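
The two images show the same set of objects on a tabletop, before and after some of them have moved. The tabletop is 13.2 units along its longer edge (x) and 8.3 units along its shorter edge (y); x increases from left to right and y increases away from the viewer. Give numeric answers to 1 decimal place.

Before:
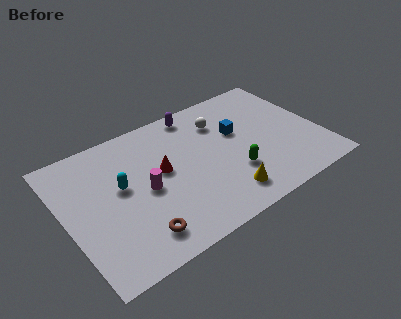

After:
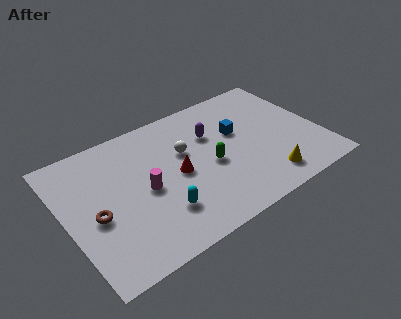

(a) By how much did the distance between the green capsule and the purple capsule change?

-3.0

The distance was about 4.9 in the first image and 1.9 in the second, so they moved 3.0 units closer together.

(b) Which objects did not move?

the blue cube and the magenta cylinder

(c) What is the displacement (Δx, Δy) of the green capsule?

(-1.0, 1.1)

The green capsule was at about (8.4, 2.6) and moved to about (7.4, 3.7).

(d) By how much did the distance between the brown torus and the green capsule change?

+0.7

The distance was about 5.3 in the first image and 6.0 in the second, so they moved 0.7 units further apart.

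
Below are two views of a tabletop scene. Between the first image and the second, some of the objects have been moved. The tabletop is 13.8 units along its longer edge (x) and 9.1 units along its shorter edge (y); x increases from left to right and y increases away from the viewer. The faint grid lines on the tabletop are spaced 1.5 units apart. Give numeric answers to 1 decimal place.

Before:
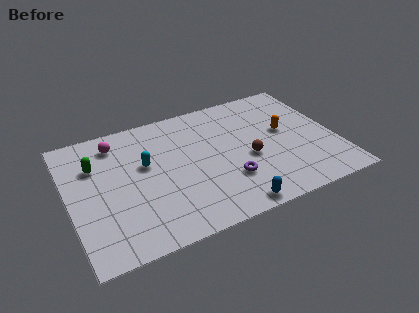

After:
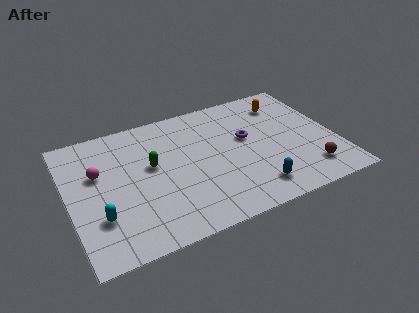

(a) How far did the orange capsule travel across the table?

2.1

From (11.3, 5.1) to (11.6, 7.2), the orange capsule covered √(0.3² + 2.1²) ≈ 2.1 units.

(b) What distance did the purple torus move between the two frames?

2.9

From (8.0, 2.7) to (9.3, 5.3), the purple torus covered √(1.3² + 2.6²) ≈ 2.9 units.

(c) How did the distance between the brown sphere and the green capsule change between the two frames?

+0.4

Before: roughly 8.1 units apart; after: 8.5. That's 0.4 units further apart.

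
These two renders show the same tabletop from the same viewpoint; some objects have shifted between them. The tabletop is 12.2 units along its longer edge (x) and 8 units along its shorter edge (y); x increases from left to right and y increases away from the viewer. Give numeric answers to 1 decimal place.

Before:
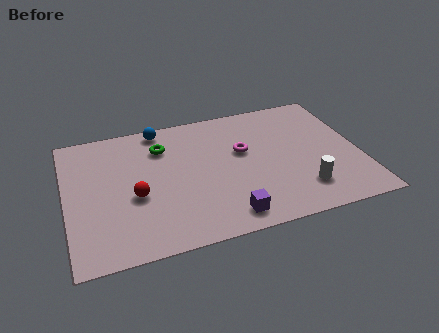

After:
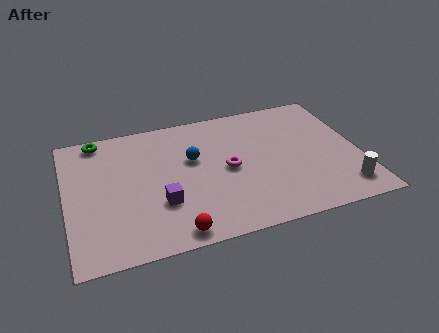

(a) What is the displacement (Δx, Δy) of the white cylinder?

(1.7, -0.4)

From the two frames, the white cylinder sits at roughly (9.6, 1.8) before and (11.3, 1.4) after.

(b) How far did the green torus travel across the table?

2.9

From (4.1, 6.0) to (1.5, 7.2), the green torus covered √(2.6² + 1.2²) ≈ 2.9 units.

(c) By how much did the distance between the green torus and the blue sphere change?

+3.2

The distance was about 1.2 in the first image and 4.4 in the second, so they moved 3.2 units further apart.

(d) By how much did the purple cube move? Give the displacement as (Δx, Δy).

(-2.6, 1.5)

The purple cube started near (6.4, 1.1) and ended near (3.8, 2.6).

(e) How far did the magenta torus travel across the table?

1.1

From (7.4, 4.8) to (6.7, 3.9), the magenta torus covered √(0.7² + 0.9²) ≈ 1.1 units.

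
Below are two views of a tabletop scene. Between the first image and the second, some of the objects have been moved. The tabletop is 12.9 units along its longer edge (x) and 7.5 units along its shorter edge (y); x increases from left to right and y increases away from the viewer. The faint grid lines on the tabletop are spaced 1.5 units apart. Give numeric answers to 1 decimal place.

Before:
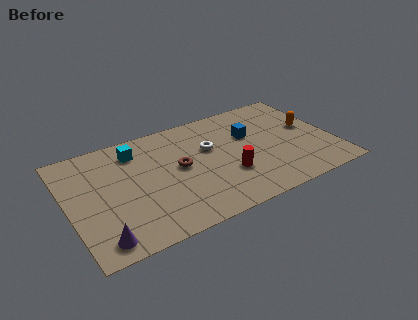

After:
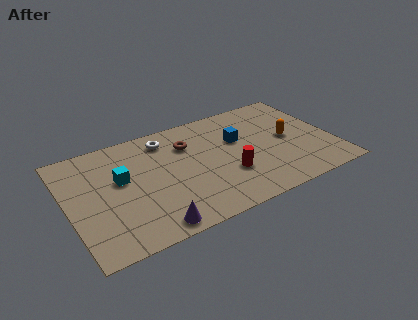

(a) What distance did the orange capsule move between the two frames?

1.2

From (11.9, 4.2) to (10.8, 3.8), the orange capsule covered √(1.1² + 0.4²) ≈ 1.2 units.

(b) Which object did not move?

the red cylinder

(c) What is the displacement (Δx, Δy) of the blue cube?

(-0.6, -0.1)

From the two frames, the blue cube sits at roughly (9.0, 4.8) before and (8.4, 4.7) after.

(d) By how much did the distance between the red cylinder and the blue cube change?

-0.4

Before: roughly 2.7 units apart; after: 2.3. That's 0.4 units closer together.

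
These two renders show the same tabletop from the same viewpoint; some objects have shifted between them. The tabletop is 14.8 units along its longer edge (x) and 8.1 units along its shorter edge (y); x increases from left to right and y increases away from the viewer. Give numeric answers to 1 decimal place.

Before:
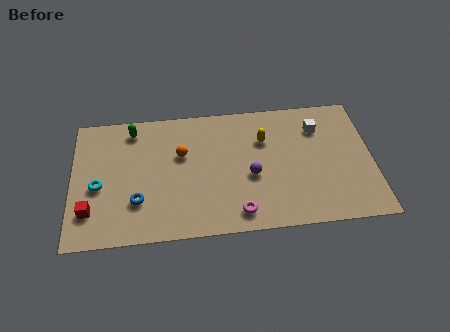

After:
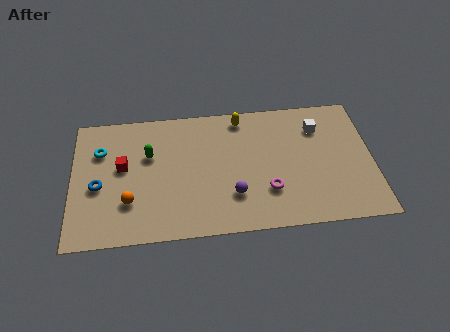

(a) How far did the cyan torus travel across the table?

2.2

The cyan torus moved from about (1.3, 3.5) to (1.4, 5.7), a distance of √(0.1² + 2.2²) ≈ 2.2.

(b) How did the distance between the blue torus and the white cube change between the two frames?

+1.5

The distance was about 9.7 in the first image and 11.2 in the second, so they moved 1.5 units further apart.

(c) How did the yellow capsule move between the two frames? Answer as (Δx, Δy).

(-1.1, 1.5)

From the two frames, the yellow capsule sits at roughly (9.5, 5.6) before and (8.4, 7.1) after.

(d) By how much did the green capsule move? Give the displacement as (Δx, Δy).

(0.8, -1.7)

From the two frames, the green capsule sits at roughly (3.0, 6.9) before and (3.8, 5.2) after.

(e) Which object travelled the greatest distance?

the orange sphere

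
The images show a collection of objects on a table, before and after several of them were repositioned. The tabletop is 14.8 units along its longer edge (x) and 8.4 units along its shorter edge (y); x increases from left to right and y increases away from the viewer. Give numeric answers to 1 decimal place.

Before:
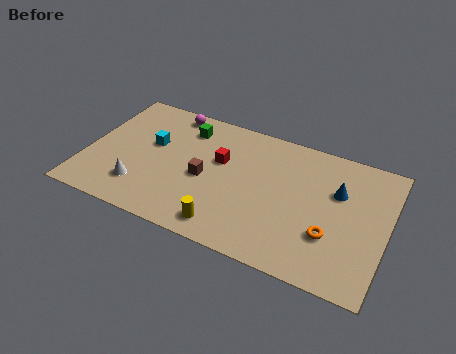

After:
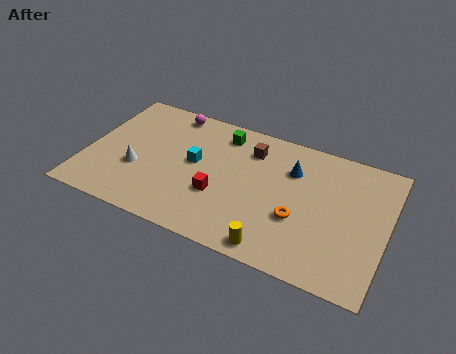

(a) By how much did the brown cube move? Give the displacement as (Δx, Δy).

(2.0, 2.7)

From the two frames, the brown cube sits at roughly (5.9, 3.8) before and (7.9, 6.5) after.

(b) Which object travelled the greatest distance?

the brown cube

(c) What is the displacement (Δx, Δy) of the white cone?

(-0.3, 1.1)

The white cone was at about (2.9, 2.0) and moved to about (2.6, 3.1).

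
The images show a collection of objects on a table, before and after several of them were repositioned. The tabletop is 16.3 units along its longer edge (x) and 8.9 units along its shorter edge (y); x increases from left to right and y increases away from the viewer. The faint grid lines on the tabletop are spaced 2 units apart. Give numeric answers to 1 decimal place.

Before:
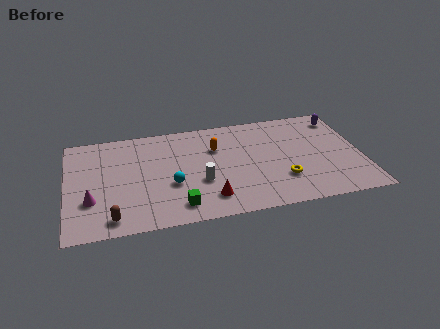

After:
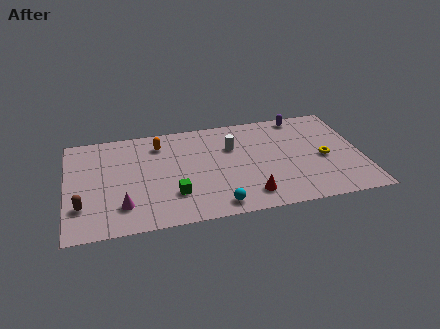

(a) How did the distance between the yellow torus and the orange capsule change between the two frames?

+4.6

The distance was about 4.9 in the first image and 9.5 in the second, so they moved 4.6 units further apart.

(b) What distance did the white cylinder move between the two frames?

3.3

The white cylinder was near (7.3, 3.3) before and (9.2, 6.0) after, so it travelled √(1.9² + 2.7²) ≈ 3.3 units.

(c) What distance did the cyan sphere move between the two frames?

3.3

The cyan sphere was near (5.7, 3.4) before and (8.1, 1.1) after, so it travelled √(2.4² + 2.3²) ≈ 3.3 units.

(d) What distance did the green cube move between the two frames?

1.0

The green cube moved from about (6.0, 1.5) to (5.8, 2.5), a distance of √(0.2² + 1.0²) ≈ 1.0.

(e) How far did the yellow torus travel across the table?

2.8

The yellow torus moved from about (11.8, 2.6) to (14.2, 4.0), a distance of √(2.4² + 1.4²) ≈ 2.8.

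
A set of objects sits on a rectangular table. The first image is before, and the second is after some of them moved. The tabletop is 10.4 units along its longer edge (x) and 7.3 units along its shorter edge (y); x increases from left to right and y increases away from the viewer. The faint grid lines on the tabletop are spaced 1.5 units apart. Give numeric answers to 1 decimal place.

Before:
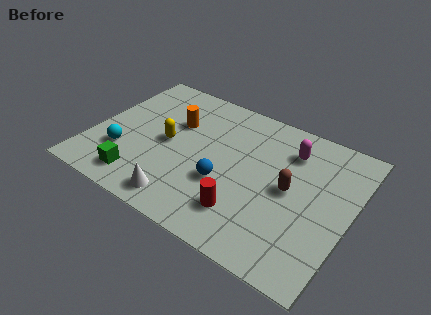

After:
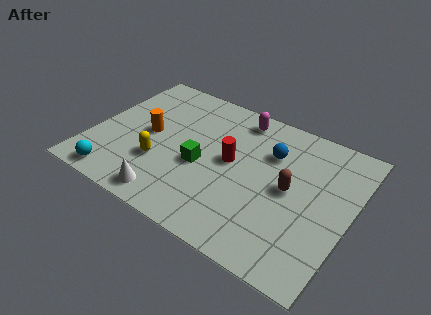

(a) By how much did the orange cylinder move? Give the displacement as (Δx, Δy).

(-0.9, -1.1)

The orange cylinder started near (3.1, 4.8) and ended near (2.2, 3.7).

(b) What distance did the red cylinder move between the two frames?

2.4

From (6.5, 1.7) to (5.6, 3.9), the red cylinder covered √(0.9² + 2.2²) ≈ 2.4 units.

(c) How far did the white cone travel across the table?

0.5

The white cone was near (4.1, 1.0) before and (3.6, 0.9) after, so it travelled √(0.5² + 0.1²) ≈ 0.5 units.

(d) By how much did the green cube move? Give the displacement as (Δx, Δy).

(2.2, 1.9)

The green cube was at about (2.3, 1.2) and moved to about (4.5, 3.1).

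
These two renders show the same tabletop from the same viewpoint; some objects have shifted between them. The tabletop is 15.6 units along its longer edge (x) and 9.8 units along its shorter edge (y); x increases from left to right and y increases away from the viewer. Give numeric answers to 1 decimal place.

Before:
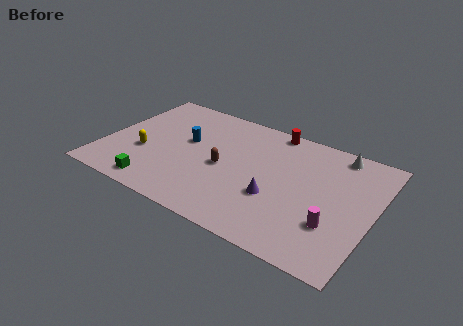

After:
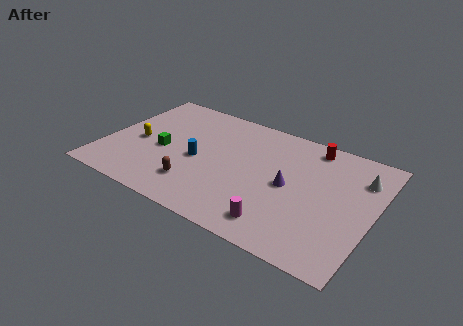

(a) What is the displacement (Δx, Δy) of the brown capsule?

(-1.3, -2.2)

The brown capsule started near (7.0, 4.5) and ended near (5.7, 2.3).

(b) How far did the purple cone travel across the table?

1.4

From (10.2, 3.5) to (10.8, 4.8), the purple cone covered √(0.6² + 1.3²) ≈ 1.4 units.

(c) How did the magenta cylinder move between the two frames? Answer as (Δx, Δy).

(-2.9, -1.4)

From the two frames, the magenta cylinder sits at roughly (13.6, 3.0) before and (10.7, 1.6) after.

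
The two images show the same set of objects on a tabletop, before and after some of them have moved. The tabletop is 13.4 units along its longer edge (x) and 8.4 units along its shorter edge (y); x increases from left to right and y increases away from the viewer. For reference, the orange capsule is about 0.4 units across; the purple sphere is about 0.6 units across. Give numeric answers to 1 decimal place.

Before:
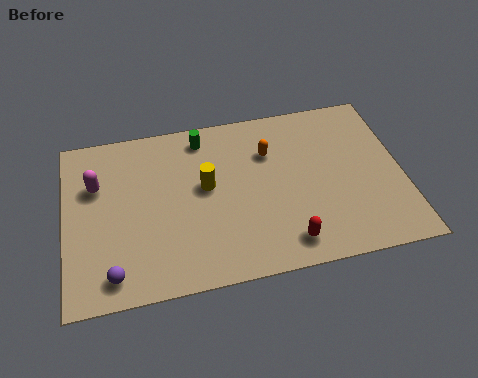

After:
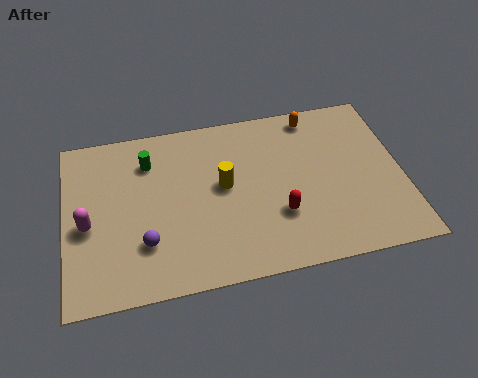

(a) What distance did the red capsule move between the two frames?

1.4

The red capsule was near (8.6, 1.3) before and (8.4, 2.7) after, so it travelled √(0.2² + 1.4²) ≈ 1.4 units.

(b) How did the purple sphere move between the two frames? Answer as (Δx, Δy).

(1.3, 1.2)

The purple sphere started near (1.8, 1.2) and ended near (3.1, 2.4).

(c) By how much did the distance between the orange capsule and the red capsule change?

+0.4

Before: roughly 4.6 units apart; after: 5.0. That's 0.4 units further apart.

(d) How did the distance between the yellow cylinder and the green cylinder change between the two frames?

+0.9

Before: roughly 2.5 units apart; after: 3.4. That's 0.9 units further apart.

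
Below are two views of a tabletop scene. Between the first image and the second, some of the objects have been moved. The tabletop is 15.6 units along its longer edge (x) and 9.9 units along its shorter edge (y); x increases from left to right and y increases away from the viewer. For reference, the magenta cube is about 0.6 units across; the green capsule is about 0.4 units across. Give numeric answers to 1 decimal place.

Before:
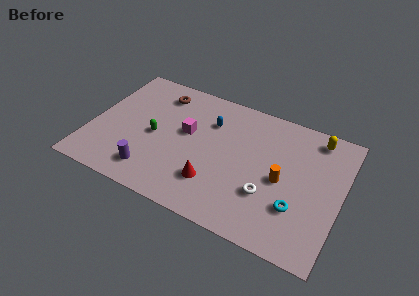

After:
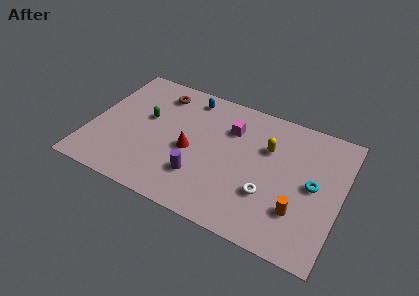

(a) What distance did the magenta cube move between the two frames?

3.0

From (5.9, 5.7) to (8.5, 7.1), the magenta cube covered √(2.6² + 1.4²) ≈ 3.0 units.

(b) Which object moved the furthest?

the yellow capsule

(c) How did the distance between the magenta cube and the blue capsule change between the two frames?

+1.2

They were about 1.9 units apart before and 3.1 after — 1.2 units further apart.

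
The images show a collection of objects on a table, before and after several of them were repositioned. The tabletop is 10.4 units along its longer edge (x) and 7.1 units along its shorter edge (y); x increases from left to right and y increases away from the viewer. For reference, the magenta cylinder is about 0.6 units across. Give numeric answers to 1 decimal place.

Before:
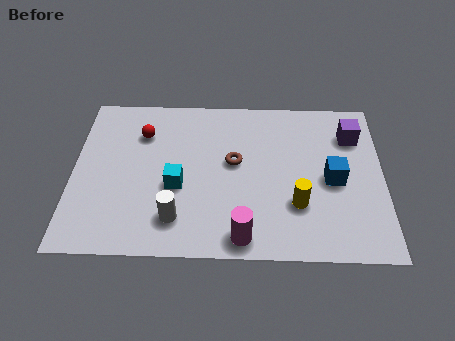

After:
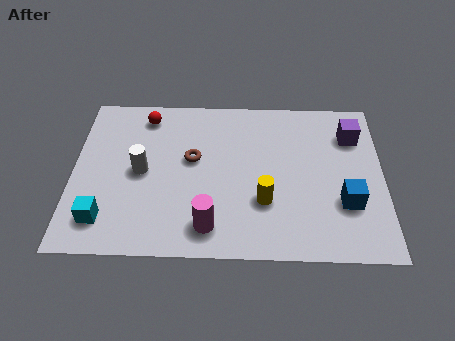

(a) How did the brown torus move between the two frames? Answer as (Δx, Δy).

(-1.4, 0.1)

The brown torus was at about (5.4, 4.0) and moved to about (4.0, 4.1).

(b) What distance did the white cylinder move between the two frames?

2.3

From (3.5, 1.5) to (2.3, 3.5), the white cylinder covered √(1.2² + 2.0²) ≈ 2.3 units.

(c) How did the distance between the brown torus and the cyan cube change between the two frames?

+1.8

The distance was about 2.2 in the first image and 4.0 in the second, so they moved 1.8 units further apart.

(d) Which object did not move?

the purple cube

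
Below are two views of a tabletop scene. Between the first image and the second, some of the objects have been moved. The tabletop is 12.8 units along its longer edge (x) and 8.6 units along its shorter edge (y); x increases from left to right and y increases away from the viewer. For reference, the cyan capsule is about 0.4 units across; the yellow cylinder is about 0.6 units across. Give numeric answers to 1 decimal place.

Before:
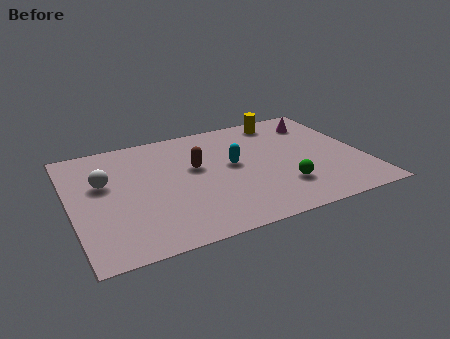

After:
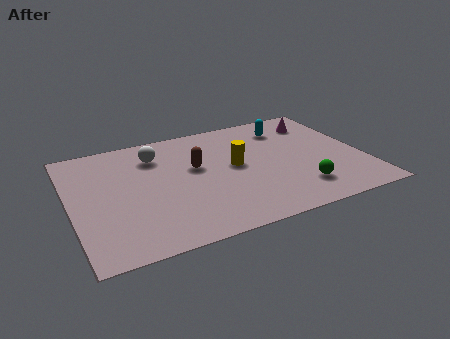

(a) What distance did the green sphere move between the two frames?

0.8

From (9.0, 2.3) to (9.7, 1.9), the green sphere covered √(0.7² + 0.4²) ≈ 0.8 units.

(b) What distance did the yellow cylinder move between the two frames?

3.8

From (9.7, 7.5) to (7.2, 4.6), the yellow cylinder covered √(2.5² + 2.9²) ≈ 3.8 units.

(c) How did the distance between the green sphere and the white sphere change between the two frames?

-0.6

Before: roughly 8.1 units apart; after: 7.5. That's 0.6 units closer together.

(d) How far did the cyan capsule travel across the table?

3.4

The cyan capsule was near (7.1, 4.7) before and (9.8, 6.8) after, so it travelled √(2.7² + 2.1²) ≈ 3.4 units.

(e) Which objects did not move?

the magenta cone and the brown capsule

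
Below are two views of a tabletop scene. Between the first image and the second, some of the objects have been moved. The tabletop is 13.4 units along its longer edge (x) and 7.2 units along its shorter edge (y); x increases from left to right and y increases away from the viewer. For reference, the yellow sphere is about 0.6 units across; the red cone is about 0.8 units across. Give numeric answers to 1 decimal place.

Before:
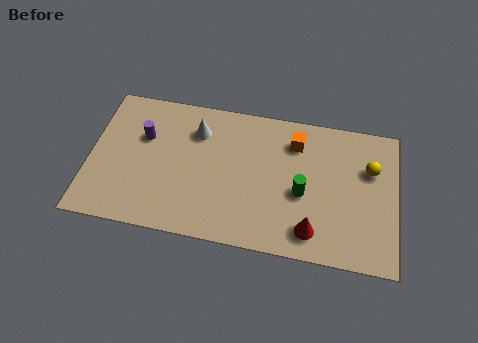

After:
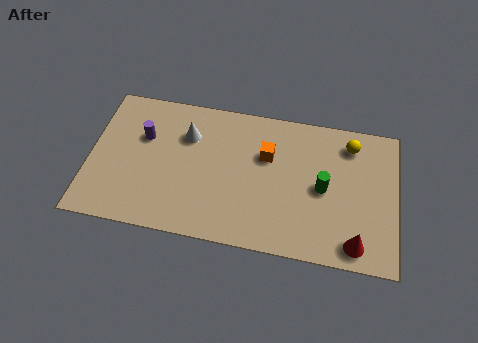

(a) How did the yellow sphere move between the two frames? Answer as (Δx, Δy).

(-0.9, 1.1)

The yellow sphere was at about (12.2, 4.8) and moved to about (11.3, 5.9).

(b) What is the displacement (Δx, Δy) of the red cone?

(1.9, -0.3)

The red cone was at about (9.8, 1.3) and moved to about (11.7, 1.0).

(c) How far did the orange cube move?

1.5

The orange cube was near (8.9, 5.6) before and (7.7, 4.7) after, so it travelled √(1.2² + 0.9²) ≈ 1.5 units.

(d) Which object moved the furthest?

the red cone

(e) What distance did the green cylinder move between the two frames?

1.0

The green cylinder moved from about (9.3, 3.1) to (10.2, 3.5), a distance of √(0.9² + 0.4²) ≈ 1.0.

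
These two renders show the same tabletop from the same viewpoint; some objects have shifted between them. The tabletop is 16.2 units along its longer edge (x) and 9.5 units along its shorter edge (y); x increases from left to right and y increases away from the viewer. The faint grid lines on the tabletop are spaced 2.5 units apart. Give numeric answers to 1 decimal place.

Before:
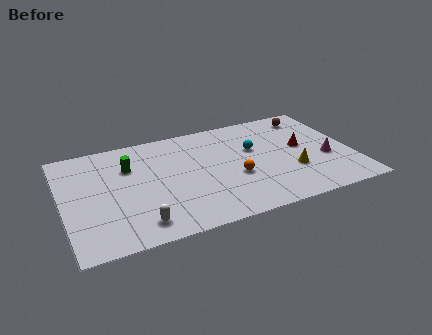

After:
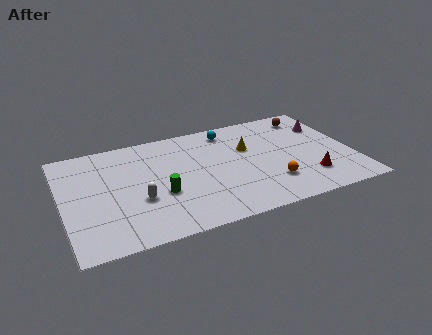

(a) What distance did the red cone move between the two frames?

2.9

The red cone was near (13.5, 5.2) before and (13.5, 2.3) after, so it travelled √(0.0² + 2.9²) ≈ 2.9 units.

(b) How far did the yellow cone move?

3.6

The yellow cone moved from about (12.7, 3.2) to (10.5, 6.1), a distance of √(2.2² + 2.9²) ≈ 3.6.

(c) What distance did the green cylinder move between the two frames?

3.4

The green cylinder moved from about (3.8, 6.6) to (5.3, 3.6), a distance of √(1.5² + 3.0²) ≈ 3.4.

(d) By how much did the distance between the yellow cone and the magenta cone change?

+2.6

The distance was about 2.1 in the first image and 4.7 in the second, so they moved 2.6 units further apart.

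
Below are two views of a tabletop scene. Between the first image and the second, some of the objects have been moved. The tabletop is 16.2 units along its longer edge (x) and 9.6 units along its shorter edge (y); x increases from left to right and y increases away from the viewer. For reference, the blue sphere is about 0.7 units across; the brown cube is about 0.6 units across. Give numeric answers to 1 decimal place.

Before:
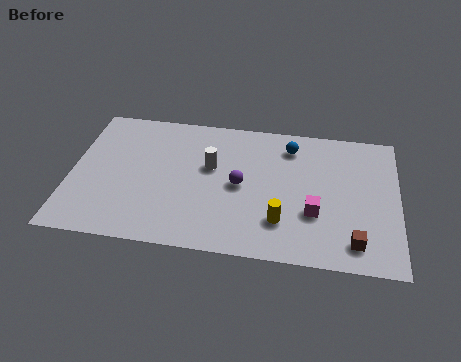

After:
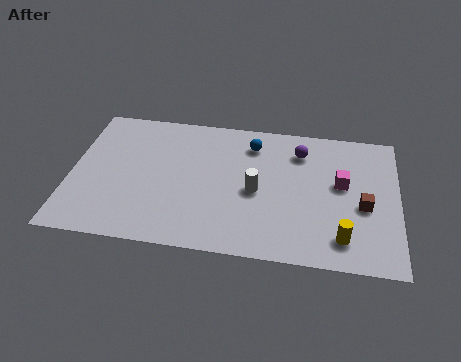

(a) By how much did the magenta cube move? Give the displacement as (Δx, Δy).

(1.3, 2.2)

The magenta cube was at about (12.1, 3.3) and moved to about (13.4, 5.5).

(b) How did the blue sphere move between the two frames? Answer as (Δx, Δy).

(-1.9, -0.1)

The blue sphere started near (10.8, 7.8) and ended near (8.9, 7.7).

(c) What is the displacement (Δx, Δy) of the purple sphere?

(2.9, 2.8)

The purple sphere was at about (8.4, 4.7) and moved to about (11.3, 7.5).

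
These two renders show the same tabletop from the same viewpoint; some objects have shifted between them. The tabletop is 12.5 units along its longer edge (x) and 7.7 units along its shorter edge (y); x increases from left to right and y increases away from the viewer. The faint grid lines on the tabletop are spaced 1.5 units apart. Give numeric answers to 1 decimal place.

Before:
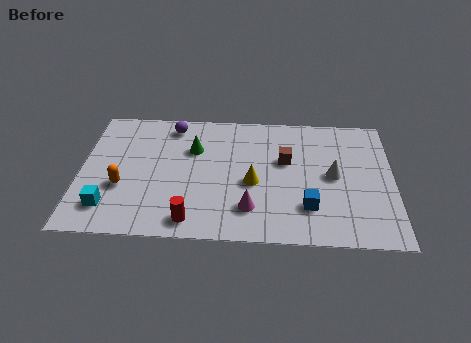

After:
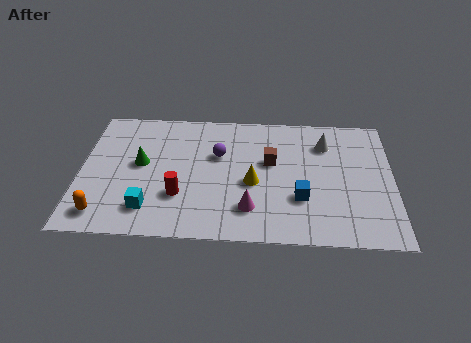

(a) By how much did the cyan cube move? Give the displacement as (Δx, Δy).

(1.6, 0.0)

From the two frames, the cyan cube sits at roughly (1.2, 1.6) before and (2.8, 1.6) after.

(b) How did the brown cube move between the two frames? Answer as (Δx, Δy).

(-0.6, -0.1)

From the two frames, the brown cube sits at roughly (8.2, 4.7) before and (7.6, 4.6) after.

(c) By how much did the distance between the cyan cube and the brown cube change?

-2.0

The distance was about 7.7 in the first image and 5.7 in the second, so they moved 2.0 units closer together.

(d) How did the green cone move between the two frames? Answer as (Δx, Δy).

(-2.1, -1.0)

The green cone was at about (4.5, 5.2) and moved to about (2.4, 4.2).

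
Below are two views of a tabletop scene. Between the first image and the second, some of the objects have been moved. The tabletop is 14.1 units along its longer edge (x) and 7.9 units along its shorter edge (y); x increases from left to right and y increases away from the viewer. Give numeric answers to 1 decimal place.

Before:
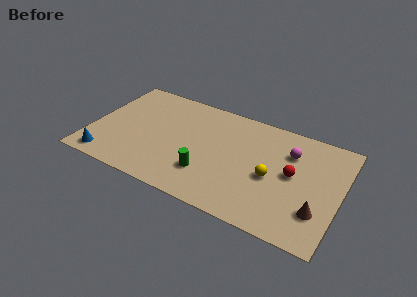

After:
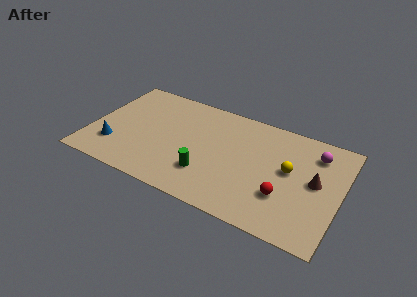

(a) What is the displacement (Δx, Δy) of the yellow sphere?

(0.9, 0.9)

The yellow sphere was at about (10.3, 3.5) and moved to about (11.2, 4.4).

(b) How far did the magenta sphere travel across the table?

1.5

The magenta sphere was near (11.1, 5.7) before and (12.5, 6.2) after, so it travelled √(1.4² + 0.5²) ≈ 1.5 units.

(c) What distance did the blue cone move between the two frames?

1.1

From (1.2, 1.0) to (1.5, 2.1), the blue cone covered √(0.3² + 1.1²) ≈ 1.1 units.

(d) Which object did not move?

the green cylinder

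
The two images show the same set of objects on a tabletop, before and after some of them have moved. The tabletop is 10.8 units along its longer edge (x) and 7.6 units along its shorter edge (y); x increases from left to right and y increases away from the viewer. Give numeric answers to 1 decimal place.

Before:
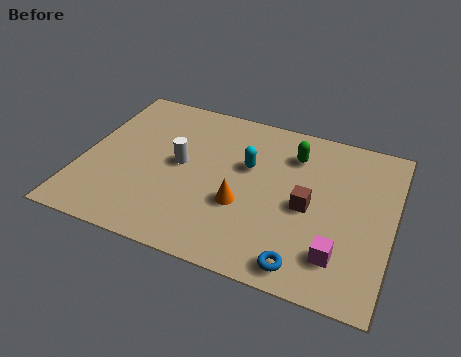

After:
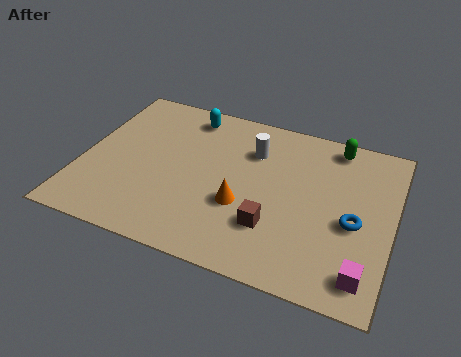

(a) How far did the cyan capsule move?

2.9

From (5.7, 4.7) to (3.4, 6.5), the cyan capsule covered √(2.3² + 1.8²) ≈ 2.9 units.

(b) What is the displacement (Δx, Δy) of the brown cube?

(-1.1, -1.3)

From the two frames, the brown cube sits at roughly (7.9, 3.5) before and (6.8, 2.2) after.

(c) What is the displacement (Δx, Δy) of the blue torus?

(1.5, 2.4)

The blue torus started near (8.0, 0.9) and ended near (9.5, 3.3).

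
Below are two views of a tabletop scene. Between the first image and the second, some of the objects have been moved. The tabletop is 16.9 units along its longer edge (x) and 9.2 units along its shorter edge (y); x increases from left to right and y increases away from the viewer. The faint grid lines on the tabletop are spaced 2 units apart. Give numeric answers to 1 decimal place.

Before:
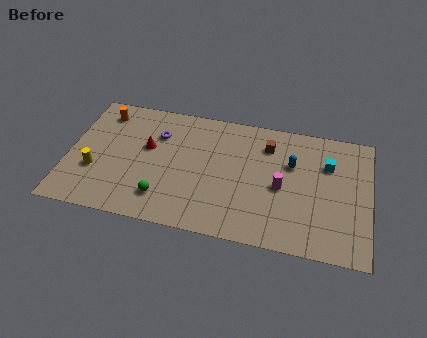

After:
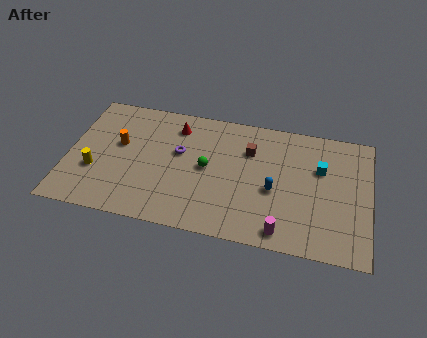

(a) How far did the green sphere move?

3.5

From (5.5, 2.0) to (7.8, 4.7), the green sphere covered √(2.3² + 2.7²) ≈ 3.5 units.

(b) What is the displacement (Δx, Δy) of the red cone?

(1.5, 1.9)

The red cone was at about (4.4, 5.5) and moved to about (5.9, 7.4).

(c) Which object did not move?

the yellow cylinder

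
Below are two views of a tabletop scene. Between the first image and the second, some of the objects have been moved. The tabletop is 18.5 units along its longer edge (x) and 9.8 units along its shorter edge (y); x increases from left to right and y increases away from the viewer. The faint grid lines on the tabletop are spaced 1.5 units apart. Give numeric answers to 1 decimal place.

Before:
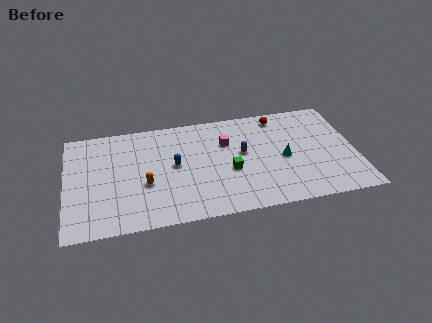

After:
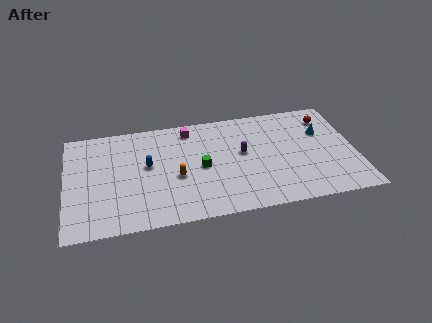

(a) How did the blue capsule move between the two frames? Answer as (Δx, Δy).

(-1.7, 0.3)

From the two frames, the blue capsule sits at roughly (6.9, 5.2) before and (5.2, 5.5) after.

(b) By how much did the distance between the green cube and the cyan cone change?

+4.6

The distance was about 3.5 in the first image and 8.1 in the second, so they moved 4.6 units further apart.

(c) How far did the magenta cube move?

2.9

The magenta cube moved from about (10.3, 6.7) to (8.0, 8.4), a distance of √(2.3² + 1.7²) ≈ 2.9.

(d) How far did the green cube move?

1.9

The green cube moved from about (10.4, 4.0) to (8.6, 4.7), a distance of √(1.8² + 0.7²) ≈ 1.9.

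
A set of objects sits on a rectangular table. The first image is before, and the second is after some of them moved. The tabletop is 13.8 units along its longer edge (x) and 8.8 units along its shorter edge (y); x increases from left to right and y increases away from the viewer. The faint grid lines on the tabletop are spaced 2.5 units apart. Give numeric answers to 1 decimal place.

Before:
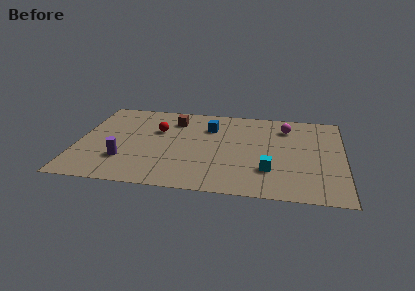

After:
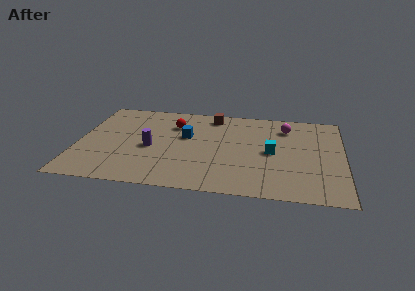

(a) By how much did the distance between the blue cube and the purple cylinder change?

-3.5

They were about 5.8 units apart before and 2.3 after — 3.5 units closer together.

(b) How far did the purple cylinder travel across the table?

1.9

From (2.5, 2.5) to (3.8, 3.9), the purple cylinder covered √(1.3² + 1.4²) ≈ 1.9 units.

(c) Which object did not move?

the magenta sphere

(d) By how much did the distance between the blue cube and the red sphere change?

-1.5

Before: roughly 2.8 units apart; after: 1.3. That's 1.5 units closer together.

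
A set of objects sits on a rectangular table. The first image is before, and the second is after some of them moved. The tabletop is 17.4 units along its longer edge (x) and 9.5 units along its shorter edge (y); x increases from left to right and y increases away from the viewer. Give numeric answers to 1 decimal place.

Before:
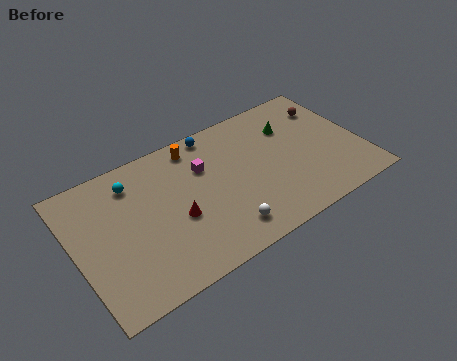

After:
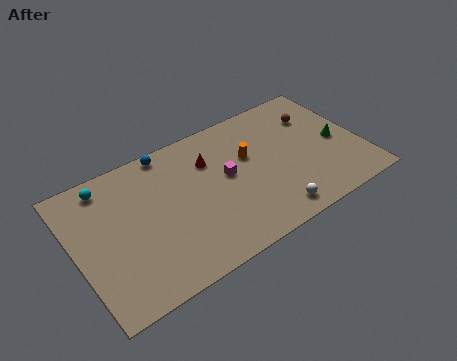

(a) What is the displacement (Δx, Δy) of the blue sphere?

(-2.9, 0.1)

The blue sphere started near (9.0, 8.6) and ended near (6.1, 8.7).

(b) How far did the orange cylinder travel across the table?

3.8

The orange cylinder was near (7.7, 8.2) before and (10.7, 5.9) after, so it travelled √(3.0² + 2.3²) ≈ 3.8 units.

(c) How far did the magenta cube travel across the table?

1.8

The magenta cube was near (8.0, 6.5) before and (9.2, 5.2) after, so it travelled √(1.2² + 1.3²) ≈ 1.8 units.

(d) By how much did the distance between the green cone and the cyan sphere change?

+4.5

The distance was about 9.7 in the first image and 14.2 in the second, so they moved 4.5 units further apart.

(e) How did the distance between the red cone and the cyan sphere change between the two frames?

+2.0

The distance was about 4.3 in the first image and 6.3 in the second, so they moved 2.0 units further apart.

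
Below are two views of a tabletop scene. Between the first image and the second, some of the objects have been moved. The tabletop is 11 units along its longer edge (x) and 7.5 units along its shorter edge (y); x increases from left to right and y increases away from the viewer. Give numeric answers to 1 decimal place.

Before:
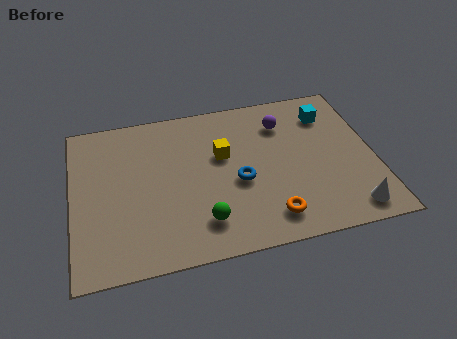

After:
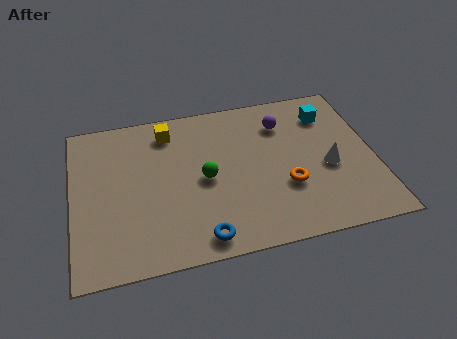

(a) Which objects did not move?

the purple sphere and the cyan cube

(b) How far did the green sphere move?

2.0

The green sphere moved from about (4.6, 1.6) to (4.8, 3.6), a distance of √(0.2² + 2.0²) ≈ 2.0.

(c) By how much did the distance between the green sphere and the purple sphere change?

-1.5

Before: roughly 5.2 units apart; after: 3.7. That's 1.5 units closer together.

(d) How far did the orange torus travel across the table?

1.5

The orange torus was near (7.0, 1.3) before and (7.7, 2.6) after, so it travelled √(0.7² + 1.3²) ≈ 1.5 units.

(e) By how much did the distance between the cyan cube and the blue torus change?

+2.6

Before: roughly 4.4 units apart; after: 7.0. That's 2.6 units further apart.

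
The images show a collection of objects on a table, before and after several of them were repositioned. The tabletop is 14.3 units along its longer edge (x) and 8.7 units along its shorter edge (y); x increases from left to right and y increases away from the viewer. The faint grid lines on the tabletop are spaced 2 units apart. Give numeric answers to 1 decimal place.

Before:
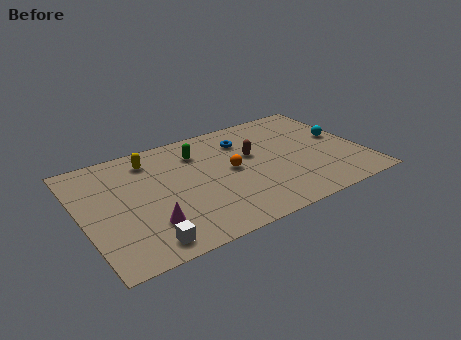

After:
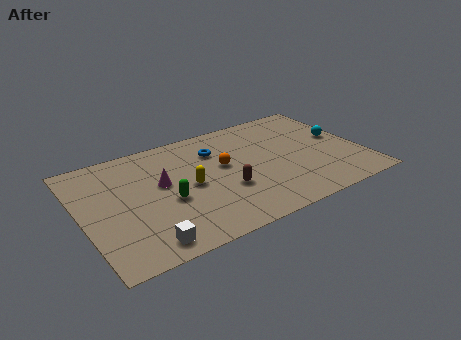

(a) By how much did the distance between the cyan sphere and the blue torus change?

+1.4

Before: roughly 5.1 units apart; after: 6.5. That's 1.4 units further apart.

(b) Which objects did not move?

the cyan sphere and the white cube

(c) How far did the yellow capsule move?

3.3

The yellow capsule moved from about (3.8, 7.1) to (5.4, 4.2), a distance of √(1.6² + 2.9²) ≈ 3.3.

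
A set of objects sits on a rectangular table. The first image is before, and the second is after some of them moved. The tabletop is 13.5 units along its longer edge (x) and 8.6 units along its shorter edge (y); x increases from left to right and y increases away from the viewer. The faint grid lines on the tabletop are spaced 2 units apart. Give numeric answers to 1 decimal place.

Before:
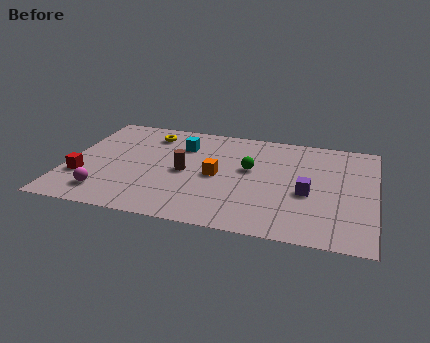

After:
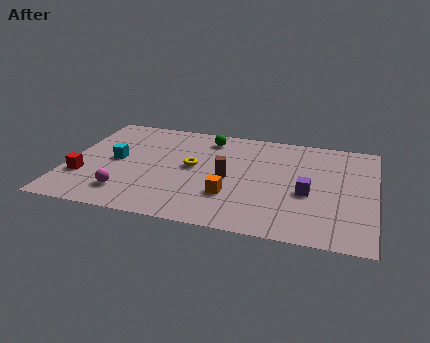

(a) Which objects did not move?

the red cube and the purple cube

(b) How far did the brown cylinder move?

1.9

From (5.2, 4.1) to (7.1, 4.0), the brown cylinder covered √(1.9² + 0.1²) ≈ 1.9 units.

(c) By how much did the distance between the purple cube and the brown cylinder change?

-1.9

The distance was about 5.4 in the first image and 3.5 in the second, so they moved 1.9 units closer together.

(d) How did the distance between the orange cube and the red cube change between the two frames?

+0.5

Before: roughly 6.0 units apart; after: 6.5. That's 0.5 units further apart.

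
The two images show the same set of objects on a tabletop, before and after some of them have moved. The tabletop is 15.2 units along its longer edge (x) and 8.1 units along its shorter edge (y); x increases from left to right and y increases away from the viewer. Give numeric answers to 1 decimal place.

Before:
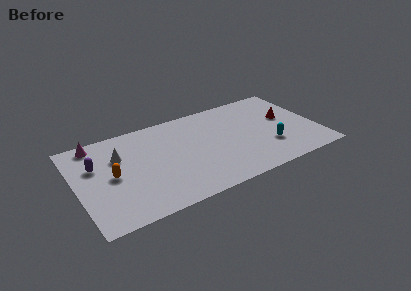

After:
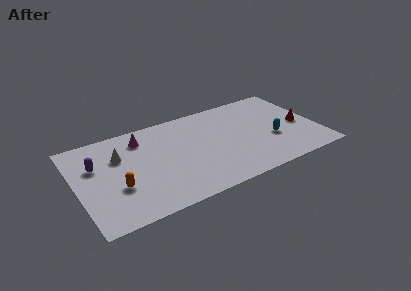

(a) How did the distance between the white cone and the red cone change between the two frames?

+0.9

Before: roughly 10.6 units apart; after: 11.5. That's 0.9 units further apart.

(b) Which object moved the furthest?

the magenta cone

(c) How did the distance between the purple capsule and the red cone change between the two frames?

+0.9

They were about 12.1 units apart before and 13.0 after — 0.9 units further apart.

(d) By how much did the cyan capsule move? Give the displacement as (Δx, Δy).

(0.3, 0.6)

The cyan capsule was at about (12.0, 2.5) and moved to about (12.3, 3.1).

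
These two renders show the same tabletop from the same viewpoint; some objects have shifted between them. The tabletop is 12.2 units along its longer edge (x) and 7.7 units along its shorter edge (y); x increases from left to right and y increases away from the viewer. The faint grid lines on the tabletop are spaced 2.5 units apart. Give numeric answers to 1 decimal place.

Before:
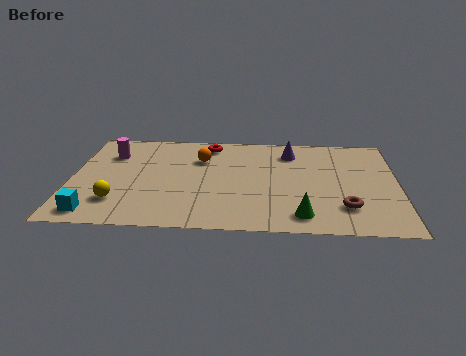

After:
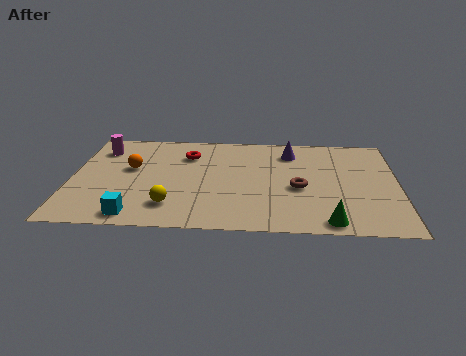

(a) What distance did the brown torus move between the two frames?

2.2

From (10.2, 1.9) to (8.5, 3.3), the brown torus covered √(1.7² + 1.4²) ≈ 2.2 units.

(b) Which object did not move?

the purple cone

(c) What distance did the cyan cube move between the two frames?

1.5

From (1.0, 1.0) to (2.5, 0.9), the cyan cube covered √(1.5² + 0.1²) ≈ 1.5 units.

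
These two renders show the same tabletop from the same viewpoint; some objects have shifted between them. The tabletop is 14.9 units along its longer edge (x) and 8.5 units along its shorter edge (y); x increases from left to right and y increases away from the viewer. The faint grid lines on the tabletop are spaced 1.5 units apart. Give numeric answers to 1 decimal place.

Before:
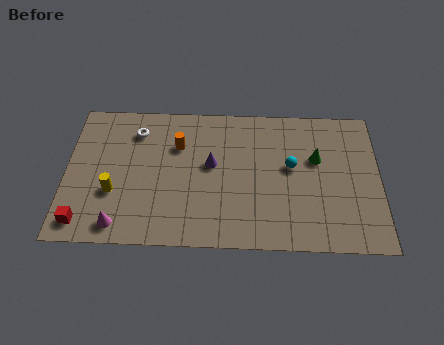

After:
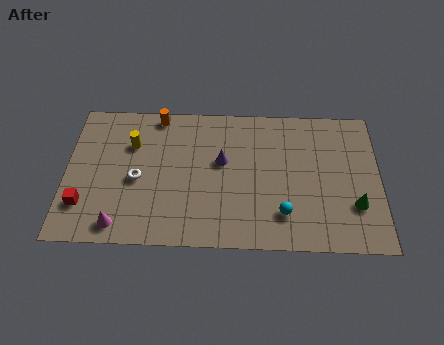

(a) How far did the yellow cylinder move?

3.0

The yellow cylinder was near (2.3, 3.0) before and (3.1, 5.9) after, so it travelled √(0.8² + 2.9²) ≈ 3.0 units.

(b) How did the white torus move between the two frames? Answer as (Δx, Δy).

(0.1, -2.9)

From the two frames, the white torus sits at roughly (3.3, 6.7) before and (3.4, 3.8) after.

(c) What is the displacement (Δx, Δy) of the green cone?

(1.8, -2.7)

The green cone was at about (11.9, 5.3) and moved to about (13.7, 2.6).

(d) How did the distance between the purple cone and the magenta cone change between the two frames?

+0.5

Before: roughly 5.7 units apart; after: 6.2. That's 0.5 units further apart.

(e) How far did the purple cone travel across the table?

0.5

The purple cone moved from about (6.9, 4.8) to (7.4, 5.0), a distance of √(0.5² + 0.2²) ≈ 0.5.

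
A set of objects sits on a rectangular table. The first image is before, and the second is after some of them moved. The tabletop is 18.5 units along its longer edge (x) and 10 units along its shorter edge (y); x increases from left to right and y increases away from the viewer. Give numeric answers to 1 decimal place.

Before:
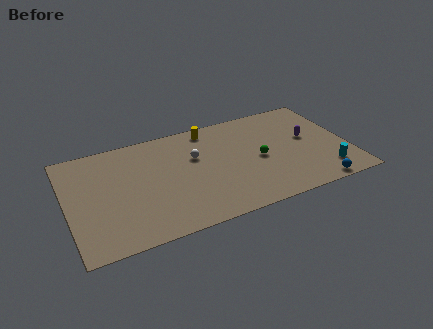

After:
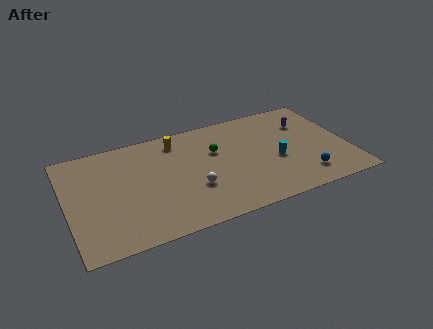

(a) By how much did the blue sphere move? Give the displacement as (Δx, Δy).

(-0.6, 1.2)

The blue sphere was at about (15.9, 0.8) and moved to about (15.3, 2.0).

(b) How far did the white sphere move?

2.9

The white sphere moved from about (8.5, 6.4) to (8.1, 3.5), a distance of √(0.4² + 2.9²) ≈ 2.9.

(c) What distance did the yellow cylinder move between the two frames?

2.2

From (9.7, 8.8) to (7.5, 8.4), the yellow cylinder covered √(2.2² + 0.4²) ≈ 2.2 units.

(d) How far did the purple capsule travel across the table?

1.6

The purple capsule moved from about (16.0, 5.6) to (16.1, 7.2), a distance of √(0.1² + 1.6²) ≈ 1.6.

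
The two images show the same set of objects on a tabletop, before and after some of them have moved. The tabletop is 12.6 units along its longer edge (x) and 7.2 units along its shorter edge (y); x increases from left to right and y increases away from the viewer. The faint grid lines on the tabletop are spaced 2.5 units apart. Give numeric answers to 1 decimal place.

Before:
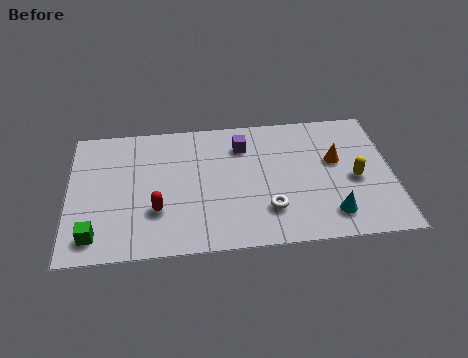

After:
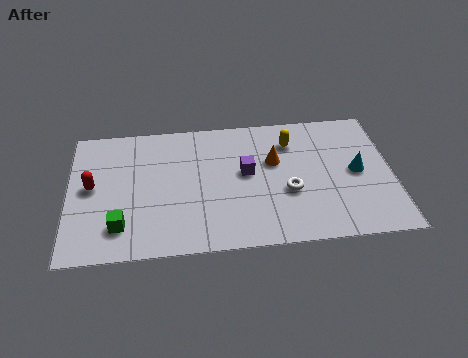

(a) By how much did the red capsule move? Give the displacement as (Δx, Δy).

(-2.5, 1.5)

The red capsule started near (3.4, 2.3) and ended near (0.9, 3.8).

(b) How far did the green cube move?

1.1

The green cube was near (1.0, 1.2) before and (2.0, 1.6) after, so it travelled √(1.0² + 0.4²) ≈ 1.1 units.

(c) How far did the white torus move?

1.2

The white torus was near (7.7, 1.9) before and (8.5, 2.8) after, so it travelled √(0.8² + 0.9²) ≈ 1.2 units.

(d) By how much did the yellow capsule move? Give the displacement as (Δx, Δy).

(-2.4, 2.3)

The yellow capsule started near (11.1, 3.2) and ended near (8.7, 5.5).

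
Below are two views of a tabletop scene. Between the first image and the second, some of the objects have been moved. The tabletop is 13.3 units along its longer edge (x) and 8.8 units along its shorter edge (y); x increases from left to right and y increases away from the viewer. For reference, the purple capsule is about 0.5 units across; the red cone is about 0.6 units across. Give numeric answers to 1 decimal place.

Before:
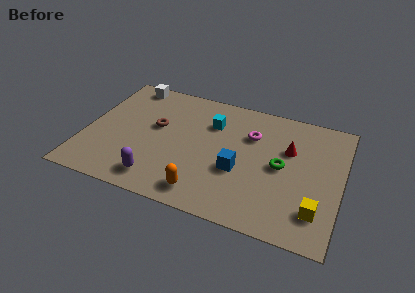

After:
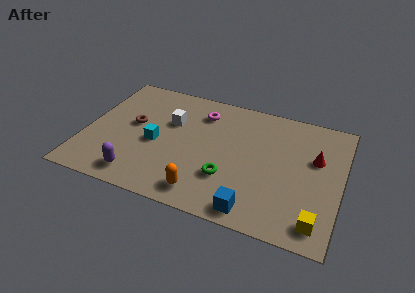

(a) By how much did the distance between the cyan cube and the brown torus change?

-1.4

The distance was about 3.0 in the first image and 1.6 in the second, so they moved 1.4 units closer together.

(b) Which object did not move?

the orange capsule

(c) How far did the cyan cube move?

3.6

From (6.4, 6.3) to (3.7, 3.9), the cyan cube covered √(2.7² + 2.4²) ≈ 3.6 units.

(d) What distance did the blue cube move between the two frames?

2.6

From (8.1, 3.4) to (9.1, 1.0), the blue cube covered √(1.0² + 2.4²) ≈ 2.6 units.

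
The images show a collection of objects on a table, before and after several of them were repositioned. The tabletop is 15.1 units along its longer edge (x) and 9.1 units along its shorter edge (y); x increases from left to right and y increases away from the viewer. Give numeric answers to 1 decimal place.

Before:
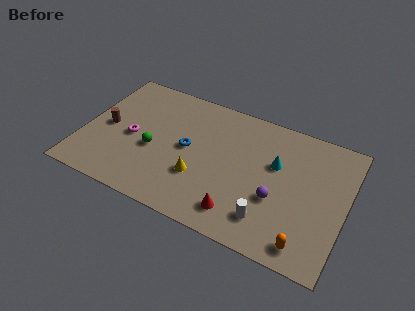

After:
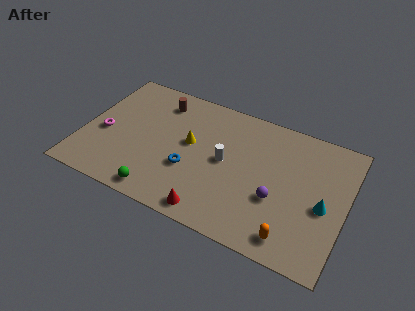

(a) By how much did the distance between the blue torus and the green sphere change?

+0.6

Before: roughly 2.1 units apart; after: 2.7. That's 0.6 units further apart.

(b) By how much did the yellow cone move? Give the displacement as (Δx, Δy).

(-0.8, 2.1)

From the two frames, the yellow cone sits at roughly (6.9, 3.0) before and (6.1, 5.1) after.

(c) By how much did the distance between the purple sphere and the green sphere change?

-0.4

Before: roughly 7.2 units apart; after: 6.8. That's 0.4 units closer together.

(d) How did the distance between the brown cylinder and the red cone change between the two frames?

-1.1

The distance was about 8.6 in the first image and 7.5 in the second, so they moved 1.1 units closer together.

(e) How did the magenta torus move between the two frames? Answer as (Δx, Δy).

(-1.6, -0.3)

The magenta torus started near (2.8, 4.2) and ended near (1.2, 3.9).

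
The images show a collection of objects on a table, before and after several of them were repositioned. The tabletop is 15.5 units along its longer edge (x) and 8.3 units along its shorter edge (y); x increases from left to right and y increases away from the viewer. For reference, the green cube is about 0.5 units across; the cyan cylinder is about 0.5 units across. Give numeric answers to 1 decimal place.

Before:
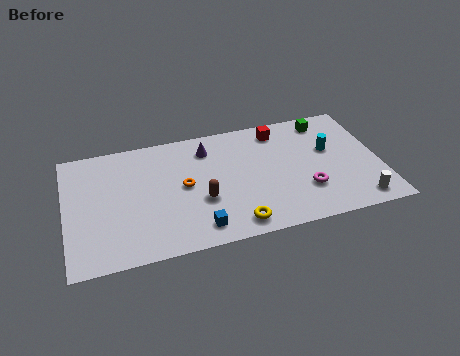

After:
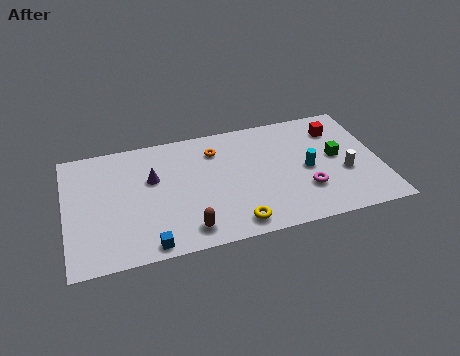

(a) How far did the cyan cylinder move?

1.6

From (13.1, 5.0) to (11.9, 3.9), the cyan cylinder covered √(1.2² + 1.1²) ≈ 1.6 units.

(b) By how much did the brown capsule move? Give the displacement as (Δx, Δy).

(-0.8, -1.8)

The brown capsule started near (6.6, 3.1) and ended near (5.8, 1.3).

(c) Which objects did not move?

the yellow torus and the magenta torus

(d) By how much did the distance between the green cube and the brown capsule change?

+0.6

Before: roughly 7.6 units apart; after: 8.2. That's 0.6 units further apart.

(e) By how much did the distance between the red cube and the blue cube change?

+4.0

The distance was about 7.2 in the first image and 11.2 in the second, so they moved 4.0 units further apart.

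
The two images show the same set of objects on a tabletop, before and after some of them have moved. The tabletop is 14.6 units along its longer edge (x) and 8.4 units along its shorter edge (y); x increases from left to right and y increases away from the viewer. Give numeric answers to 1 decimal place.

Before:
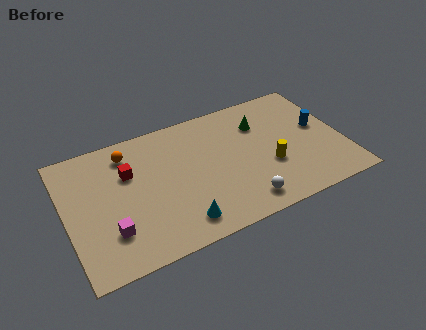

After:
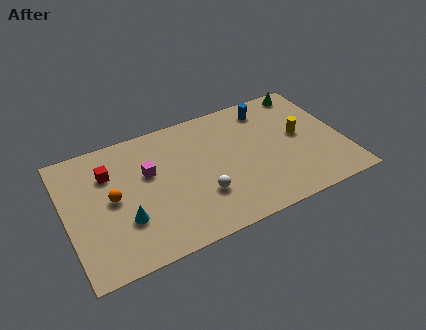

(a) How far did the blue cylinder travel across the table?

3.4

The blue cylinder was near (13.5, 4.7) before and (11.0, 7.0) after, so it travelled √(2.5² + 2.3²) ≈ 3.4 units.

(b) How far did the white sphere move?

2.4

From (8.9, 1.3) to (6.9, 2.6), the white sphere covered √(2.0² + 1.3²) ≈ 2.4 units.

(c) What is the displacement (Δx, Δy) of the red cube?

(-1.0, 0.4)

From the two frames, the red cube sits at roughly (3.4, 5.6) before and (2.4, 6.0) after.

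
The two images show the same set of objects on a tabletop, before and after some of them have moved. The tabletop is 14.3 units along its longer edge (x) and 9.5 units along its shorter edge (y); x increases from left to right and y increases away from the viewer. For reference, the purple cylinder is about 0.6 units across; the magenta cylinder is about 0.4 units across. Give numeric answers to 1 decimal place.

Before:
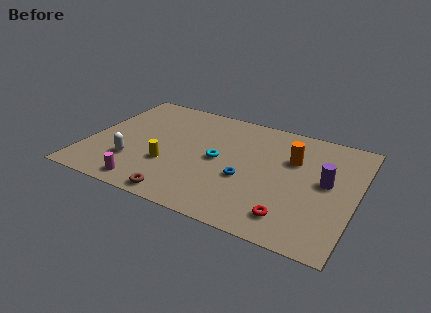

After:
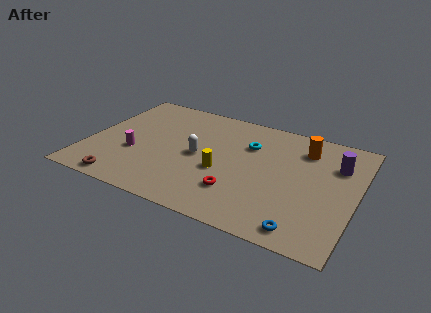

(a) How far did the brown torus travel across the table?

3.1

From (5.5, 0.9) to (2.4, 0.9), the brown torus covered √(3.1² + 0.0²) ≈ 3.1 units.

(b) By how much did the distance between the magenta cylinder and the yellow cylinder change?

+2.4

They were about 2.3 units apart before and 4.7 after — 2.4 units further apart.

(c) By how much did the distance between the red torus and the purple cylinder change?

+2.7

They were about 3.7 units apart before and 6.4 after — 2.7 units further apart.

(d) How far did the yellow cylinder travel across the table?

2.9

The yellow cylinder moved from about (4.5, 3.2) to (7.3, 3.8), a distance of √(2.8² + 0.6²) ≈ 2.9.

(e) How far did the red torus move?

3.0

The red torus moved from about (11.2, 1.7) to (8.3, 2.5), a distance of √(2.9² + 0.8²) ≈ 3.0.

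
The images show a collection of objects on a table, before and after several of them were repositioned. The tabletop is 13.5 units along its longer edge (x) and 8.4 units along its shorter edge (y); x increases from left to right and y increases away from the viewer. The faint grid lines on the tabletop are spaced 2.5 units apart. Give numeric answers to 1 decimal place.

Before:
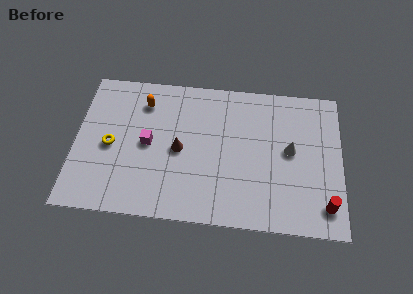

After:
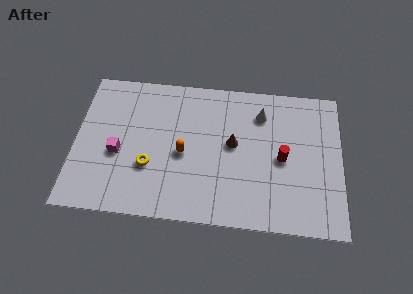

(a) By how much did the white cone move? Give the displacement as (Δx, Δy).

(-1.5, 2.0)

The white cone was at about (10.9, 4.5) and moved to about (9.4, 6.5).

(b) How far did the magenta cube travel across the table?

1.7

From (3.7, 4.2) to (2.2, 3.5), the magenta cube covered √(1.5² + 0.7²) ≈ 1.7 units.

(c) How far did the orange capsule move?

3.5

The orange capsule moved from about (3.4, 6.6) to (5.5, 3.8), a distance of √(2.1² + 2.8²) ≈ 3.5.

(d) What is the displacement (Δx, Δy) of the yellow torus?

(2.0, -1.0)

The yellow torus started near (1.8, 3.9) and ended near (3.8, 2.9).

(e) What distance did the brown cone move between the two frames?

2.8

From (5.3, 4.0) to (8.0, 4.6), the brown cone covered √(2.7² + 0.6²) ≈ 2.8 units.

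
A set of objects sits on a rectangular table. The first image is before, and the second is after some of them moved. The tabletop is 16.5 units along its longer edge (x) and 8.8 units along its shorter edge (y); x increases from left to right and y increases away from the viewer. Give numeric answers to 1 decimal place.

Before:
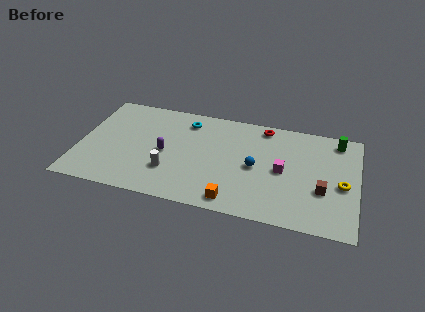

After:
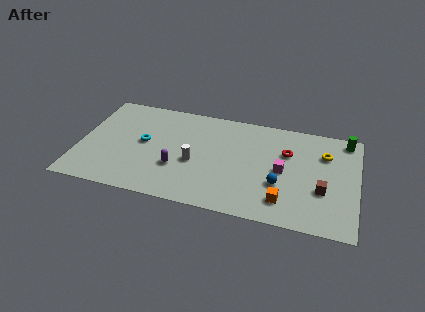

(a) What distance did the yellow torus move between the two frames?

2.6

The yellow torus was near (15.6, 3.9) before and (14.5, 6.3) after, so it travelled √(1.1² + 2.4²) ≈ 2.6 units.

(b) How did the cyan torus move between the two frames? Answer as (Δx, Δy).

(-2.4, -2.5)

From the two frames, the cyan torus sits at roughly (6.2, 7.2) before and (3.8, 4.7) after.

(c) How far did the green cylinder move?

0.5

The green cylinder moved from about (15.2, 7.6) to (15.7, 7.8), a distance of √(0.5² + 0.2²) ≈ 0.5.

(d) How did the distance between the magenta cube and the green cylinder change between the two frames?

+0.5

Before: roughly 4.5 units apart; after: 5.0. That's 0.5 units further apart.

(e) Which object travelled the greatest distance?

the cyan torus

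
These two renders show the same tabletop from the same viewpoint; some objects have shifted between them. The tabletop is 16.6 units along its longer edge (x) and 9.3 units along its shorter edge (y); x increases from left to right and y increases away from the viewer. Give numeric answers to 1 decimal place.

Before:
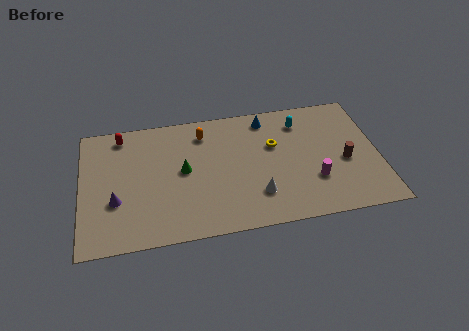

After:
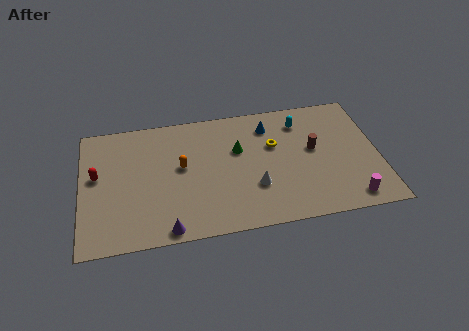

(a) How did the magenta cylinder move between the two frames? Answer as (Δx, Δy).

(1.9, -1.7)

From the two frames, the magenta cylinder sits at roughly (12.9, 2.9) before and (14.8, 1.2) after.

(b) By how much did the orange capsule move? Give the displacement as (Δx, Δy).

(-1.3, -2.3)

From the two frames, the orange capsule sits at roughly (6.9, 7.5) before and (5.6, 5.2) after.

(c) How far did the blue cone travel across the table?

0.6

The blue cone was near (10.5, 8.0) before and (10.6, 7.4) after, so it travelled √(0.1² + 0.6²) ≈ 0.6 units.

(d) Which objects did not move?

the yellow torus and the cyan capsule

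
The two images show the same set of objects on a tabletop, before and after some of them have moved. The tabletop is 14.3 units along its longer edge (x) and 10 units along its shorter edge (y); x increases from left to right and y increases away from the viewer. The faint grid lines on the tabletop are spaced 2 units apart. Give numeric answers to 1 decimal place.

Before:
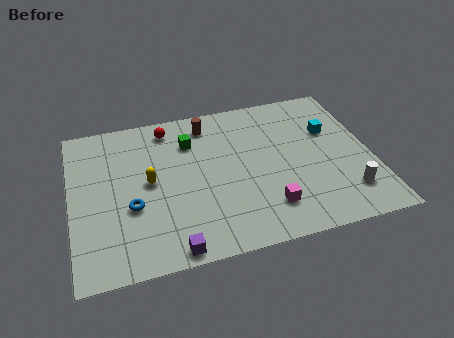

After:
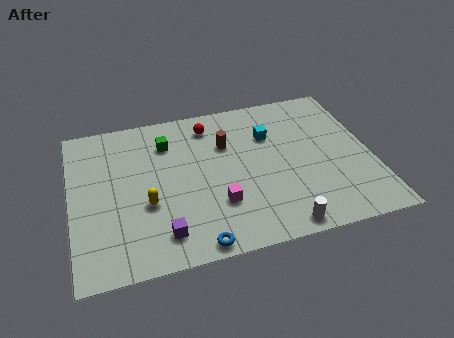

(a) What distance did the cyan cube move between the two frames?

2.9

The cyan cube moved from about (12.5, 6.5) to (9.6, 6.9), a distance of √(2.9² + 0.4²) ≈ 2.9.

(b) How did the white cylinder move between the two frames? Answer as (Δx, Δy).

(-3.3, -1.3)

The white cylinder was at about (12.9, 2.2) and moved to about (9.6, 0.9).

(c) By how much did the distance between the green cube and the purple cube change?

-0.9

They were about 6.7 units apart before and 5.8 after — 0.9 units closer together.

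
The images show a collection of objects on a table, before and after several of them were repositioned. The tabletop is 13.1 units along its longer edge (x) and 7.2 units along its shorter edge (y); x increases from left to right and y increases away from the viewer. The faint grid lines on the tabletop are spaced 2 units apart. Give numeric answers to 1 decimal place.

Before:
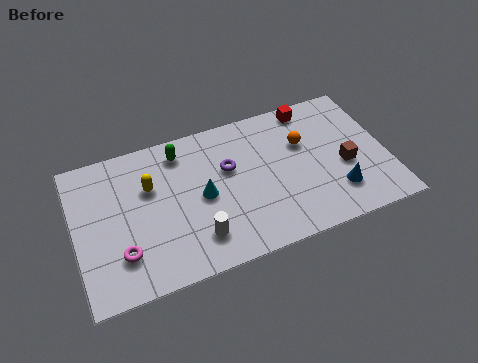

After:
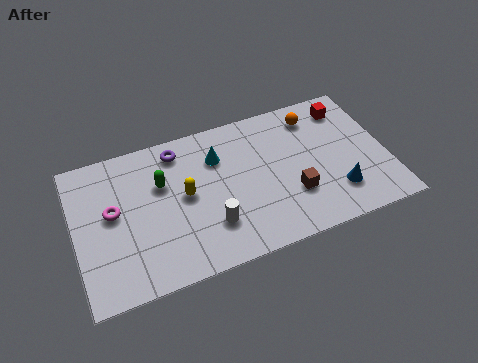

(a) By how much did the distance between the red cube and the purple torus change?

+3.0

They were about 4.2 units apart before and 7.2 after — 3.0 units further apart.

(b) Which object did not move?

the blue cone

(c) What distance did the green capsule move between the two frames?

1.6

From (4.6, 6.0) to (3.7, 4.7), the green capsule covered √(0.9² + 1.3²) ≈ 1.6 units.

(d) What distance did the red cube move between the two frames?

1.6

The red cube moved from about (10.2, 6.4) to (11.7, 5.9), a distance of √(1.5² + 0.5²) ≈ 1.6.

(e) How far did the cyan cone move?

1.9

The cyan cone was near (5.3, 3.5) before and (6.1, 5.2) after, so it travelled √(0.8² + 1.7²) ≈ 1.9 units.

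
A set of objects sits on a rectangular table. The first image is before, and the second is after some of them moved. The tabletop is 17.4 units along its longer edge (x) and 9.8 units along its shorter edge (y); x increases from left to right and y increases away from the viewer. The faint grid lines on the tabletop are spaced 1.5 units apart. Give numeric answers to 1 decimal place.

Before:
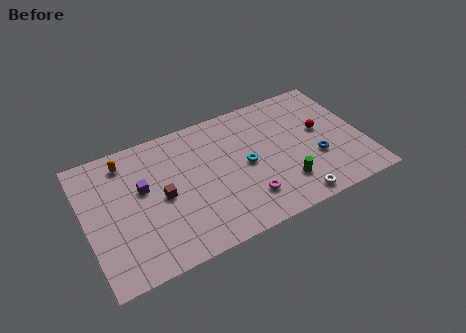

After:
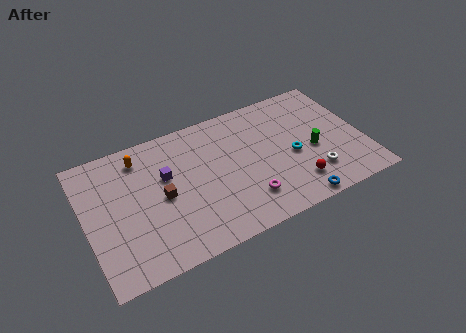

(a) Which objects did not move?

the brown cube and the magenta torus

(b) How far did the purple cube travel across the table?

1.5

The purple cube was near (3.6, 5.8) before and (5.1, 6.1) after, so it travelled √(1.5² + 0.3²) ≈ 1.5 units.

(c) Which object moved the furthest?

the red sphere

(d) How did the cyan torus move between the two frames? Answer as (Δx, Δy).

(2.9, -0.5)

The cyan torus started near (10.0, 4.8) and ended near (12.9, 4.3).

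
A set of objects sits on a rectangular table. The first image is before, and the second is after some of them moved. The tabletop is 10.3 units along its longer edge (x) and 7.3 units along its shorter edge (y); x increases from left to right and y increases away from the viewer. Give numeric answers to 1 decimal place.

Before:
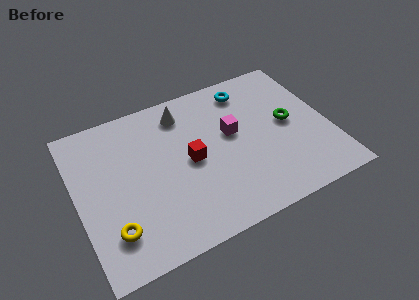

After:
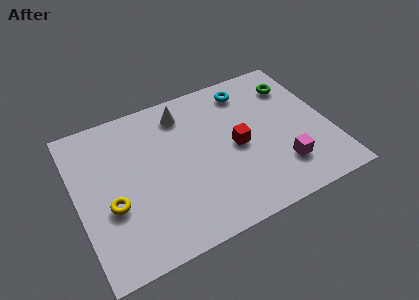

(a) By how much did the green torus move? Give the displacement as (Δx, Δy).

(0.5, 1.8)

From the two frames, the green torus sits at roughly (8.7, 3.8) before and (9.2, 5.6) after.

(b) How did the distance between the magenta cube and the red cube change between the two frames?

+0.4

Before: roughly 1.9 units apart; after: 2.3. That's 0.4 units further apart.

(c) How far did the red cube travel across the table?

1.9

From (4.6, 3.6) to (6.5, 3.5), the red cube covered √(1.9² + 0.1²) ≈ 1.9 units.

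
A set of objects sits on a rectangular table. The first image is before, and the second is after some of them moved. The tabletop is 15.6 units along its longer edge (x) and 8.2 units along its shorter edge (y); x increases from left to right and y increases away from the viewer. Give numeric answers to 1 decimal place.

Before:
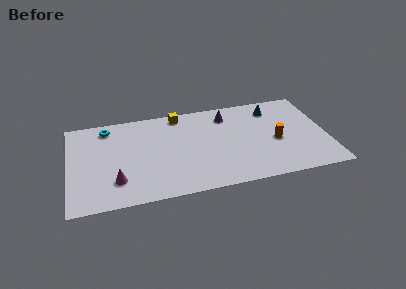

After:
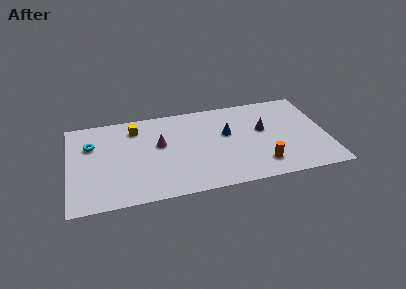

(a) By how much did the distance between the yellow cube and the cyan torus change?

-1.5

Before: roughly 4.4 units apart; after: 2.9. That's 1.5 units closer together.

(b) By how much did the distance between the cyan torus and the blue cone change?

-1.9

They were about 10.1 units apart before and 8.2 after — 1.9 units closer together.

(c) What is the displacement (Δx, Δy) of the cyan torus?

(-1.0, -1.4)

From the two frames, the cyan torus sits at roughly (2.4, 7.0) before and (1.4, 5.6) after.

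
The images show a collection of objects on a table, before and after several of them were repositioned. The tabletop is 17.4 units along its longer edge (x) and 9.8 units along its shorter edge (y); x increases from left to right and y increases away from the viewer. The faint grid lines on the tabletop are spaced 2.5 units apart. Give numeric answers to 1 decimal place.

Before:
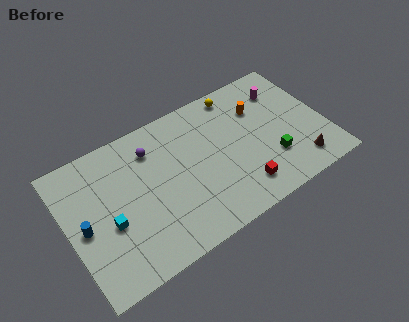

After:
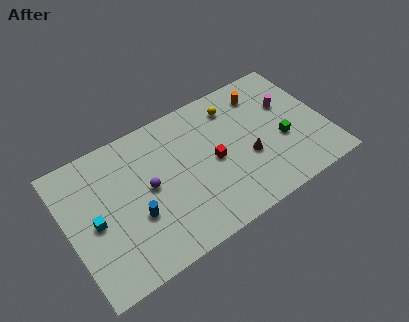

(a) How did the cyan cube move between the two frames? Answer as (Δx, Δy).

(-0.9, 0.6)

The cyan cube started near (2.6, 4.0) and ended near (1.7, 4.6).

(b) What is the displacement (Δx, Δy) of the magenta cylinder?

(0.1, -1.2)

The magenta cylinder was at about (15.1, 7.5) and moved to about (15.2, 6.3).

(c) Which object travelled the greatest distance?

the brown cone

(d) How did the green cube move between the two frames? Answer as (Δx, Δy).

(0.9, 1.0)

From the two frames, the green cube sits at roughly (13.5, 2.9) before and (14.4, 3.9) after.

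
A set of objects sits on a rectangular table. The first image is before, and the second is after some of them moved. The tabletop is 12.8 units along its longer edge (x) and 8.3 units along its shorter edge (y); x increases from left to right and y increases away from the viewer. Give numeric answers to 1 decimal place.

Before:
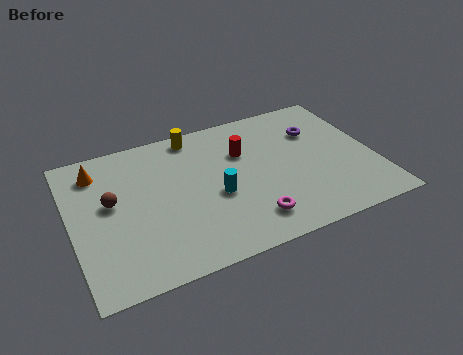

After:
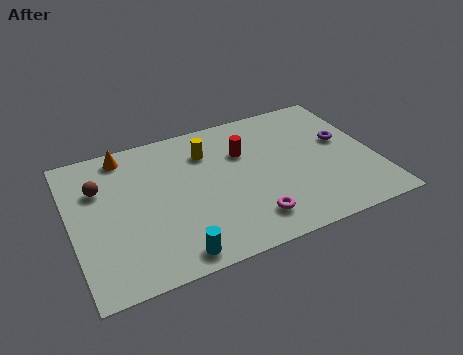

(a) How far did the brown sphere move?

1.1

The brown sphere was near (1.7, 4.7) before and (1.3, 5.7) after, so it travelled √(0.4² + 1.0²) ≈ 1.1 units.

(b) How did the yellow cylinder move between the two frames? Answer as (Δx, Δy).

(0.4, -1.2)

From the two frames, the yellow cylinder sits at roughly (5.5, 7.4) before and (5.9, 6.2) after.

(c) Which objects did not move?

the red cylinder and the magenta torus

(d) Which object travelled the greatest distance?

the cyan cylinder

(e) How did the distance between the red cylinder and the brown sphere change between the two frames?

+0.3

The distance was about 5.8 in the first image and 6.1 in the second, so they moved 0.3 units further apart.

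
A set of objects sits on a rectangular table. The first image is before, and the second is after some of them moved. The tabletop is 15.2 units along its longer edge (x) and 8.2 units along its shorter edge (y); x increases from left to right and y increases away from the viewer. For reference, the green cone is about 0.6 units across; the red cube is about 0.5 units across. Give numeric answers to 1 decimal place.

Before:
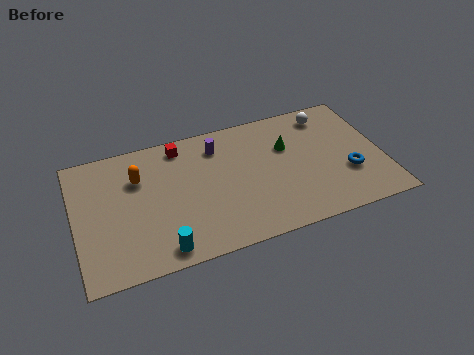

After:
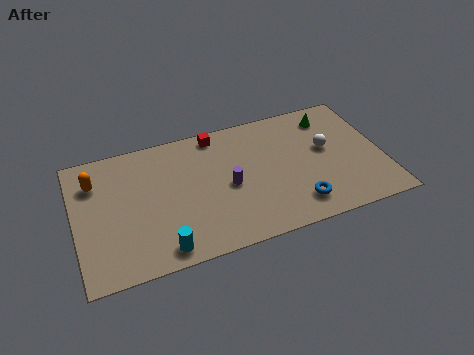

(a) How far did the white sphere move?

2.2

The white sphere was near (12.8, 6.9) before and (12.5, 4.7) after, so it travelled √(0.3² + 2.2²) ≈ 2.2 units.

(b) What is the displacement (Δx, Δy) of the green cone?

(2.3, 1.3)

From the two frames, the green cone sits at roughly (10.6, 5.4) before and (12.9, 6.7) after.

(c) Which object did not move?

the cyan cylinder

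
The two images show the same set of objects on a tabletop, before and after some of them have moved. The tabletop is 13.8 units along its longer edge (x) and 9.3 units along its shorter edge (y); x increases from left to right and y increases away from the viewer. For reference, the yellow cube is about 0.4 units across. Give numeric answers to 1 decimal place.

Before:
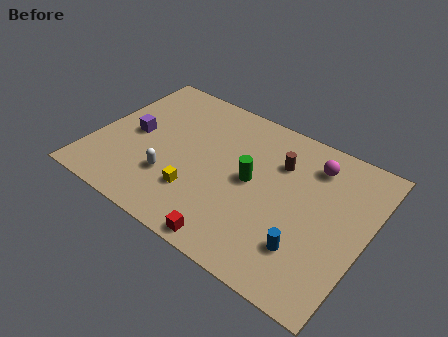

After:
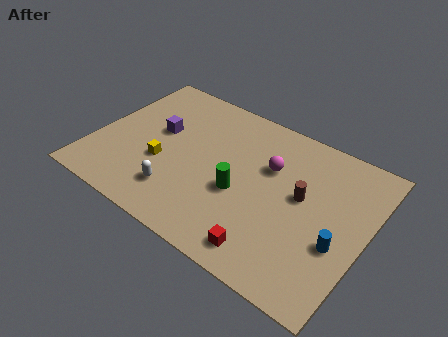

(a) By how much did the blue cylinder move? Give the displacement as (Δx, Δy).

(1.4, 1.1)

From the two frames, the blue cylinder sits at roughly (11.2, 2.4) before and (12.6, 3.5) after.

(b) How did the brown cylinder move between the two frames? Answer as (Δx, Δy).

(1.4, -1.4)

The brown cylinder was at about (9.1, 6.6) and moved to about (10.5, 5.2).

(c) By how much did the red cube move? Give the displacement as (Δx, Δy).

(1.7, 0.5)

The red cube started near (7.8, 0.8) and ended near (9.5, 1.3).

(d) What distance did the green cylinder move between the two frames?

1.1

The green cylinder moved from about (8.0, 4.8) to (7.6, 3.8), a distance of √(0.4² + 1.0²) ≈ 1.1.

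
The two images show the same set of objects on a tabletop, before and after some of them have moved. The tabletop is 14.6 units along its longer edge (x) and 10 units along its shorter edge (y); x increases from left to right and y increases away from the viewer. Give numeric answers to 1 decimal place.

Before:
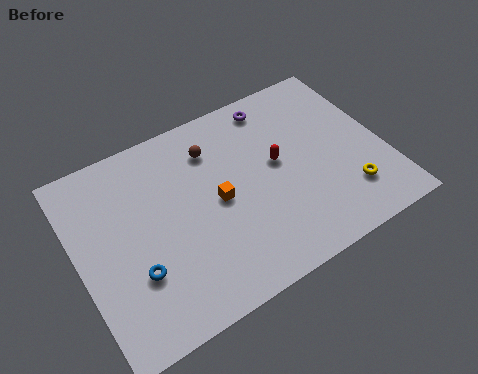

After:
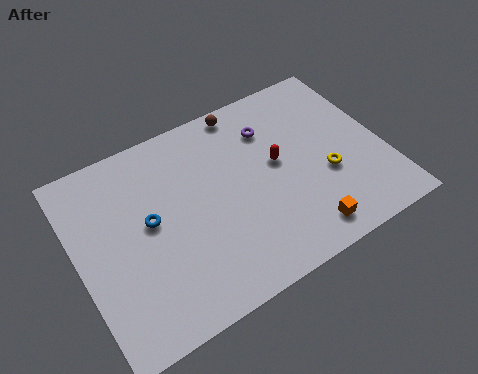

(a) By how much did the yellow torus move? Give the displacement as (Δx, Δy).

(-0.8, 1.4)

The yellow torus started near (12.5, 2.4) and ended near (11.7, 3.8).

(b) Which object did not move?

the red capsule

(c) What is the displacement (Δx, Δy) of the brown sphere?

(1.8, 1.4)

The brown sphere was at about (6.8, 7.7) and moved to about (8.6, 9.1).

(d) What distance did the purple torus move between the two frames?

1.3

The purple torus was near (10.0, 8.7) before and (9.6, 7.5) after, so it travelled √(0.4² + 1.2²) ≈ 1.3 units.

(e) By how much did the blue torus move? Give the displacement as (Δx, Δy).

(1.0, 2.2)

The blue torus was at about (2.4, 3.2) and moved to about (3.4, 5.4).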